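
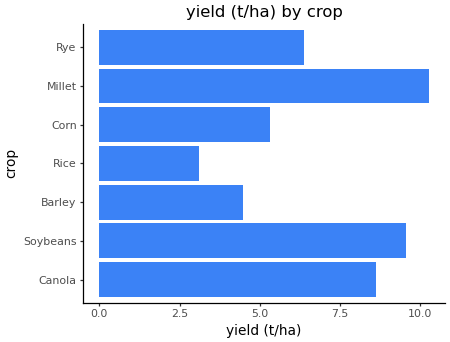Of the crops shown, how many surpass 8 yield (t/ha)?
3

Above 8: Canola, Soybeans, Millet.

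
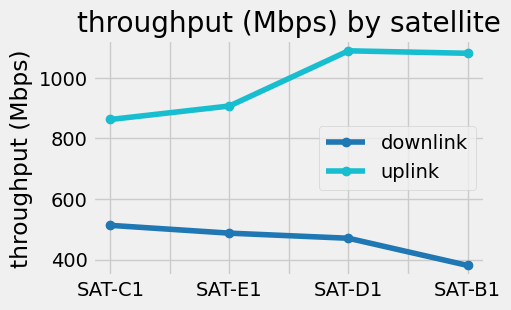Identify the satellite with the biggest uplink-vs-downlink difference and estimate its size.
SAT-B1, ≈ 700 Mbps

SAT-B1: uplink ≈ 1100, downlink ≈ 400 → gap ≈ 700. Next-largest (SAT-D1) is only ≈ 600.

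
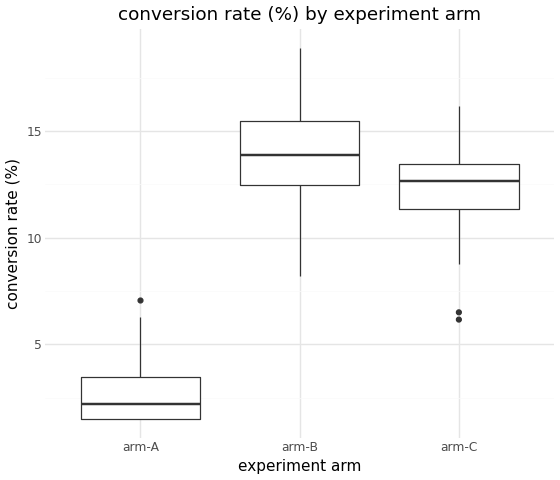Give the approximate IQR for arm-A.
Q3 ≈ 4, Q1 ≈ 2; IQR ≈ 2.

≈ 2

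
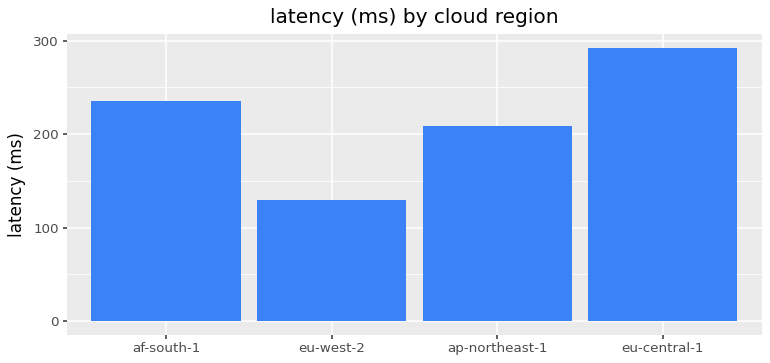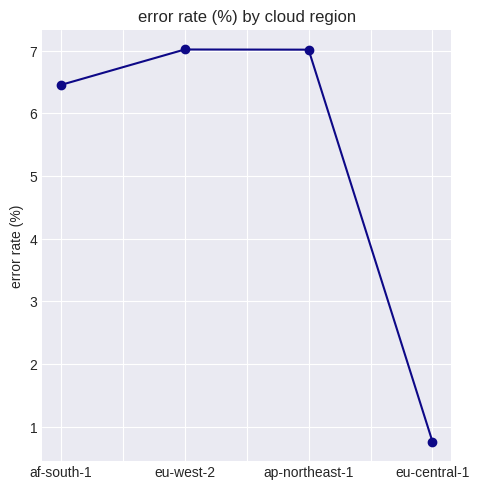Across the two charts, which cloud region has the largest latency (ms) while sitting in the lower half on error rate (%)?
Chart 2 median error rate (%) ≈ 7; below-median cloud regions: af-south-1, eu-central-1. Among those, eu-central-1 has the highest latency (ms) (≈ 300).

eu-central-1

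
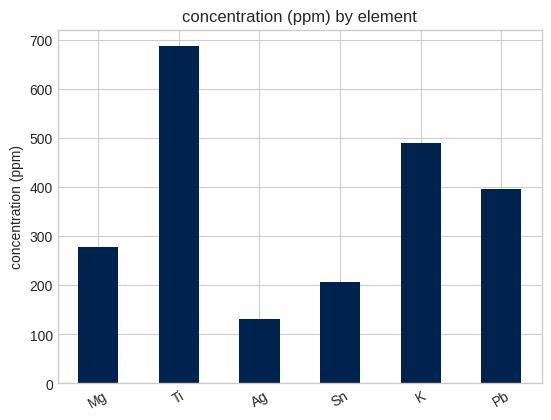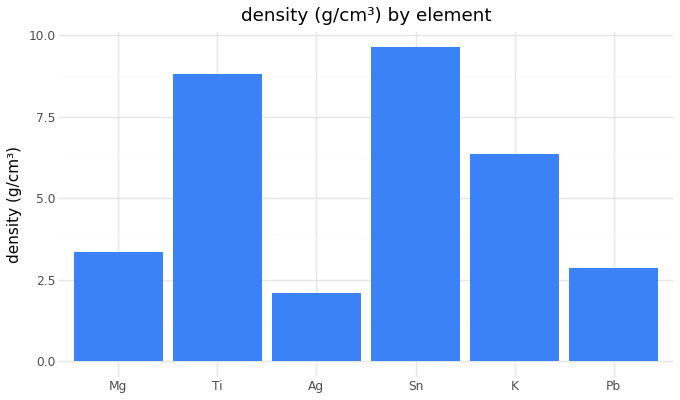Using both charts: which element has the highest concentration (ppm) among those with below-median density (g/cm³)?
Pb

Chart 2 median density (g/cm³) ≈ 5; below-median elements: Mg, Ag, Pb. Among those, Pb has the highest concentration (ppm) (≈ 400).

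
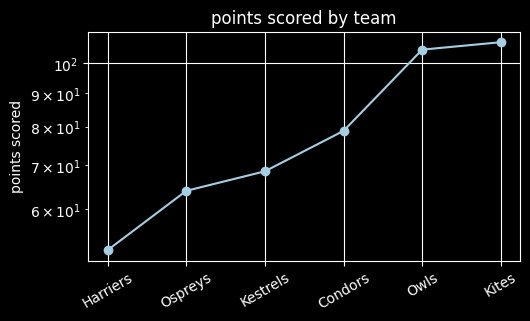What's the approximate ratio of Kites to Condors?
Kites ≈ 110, Condors ≈ 80; 110/80 ≈ 1.38.

≈ 1.38×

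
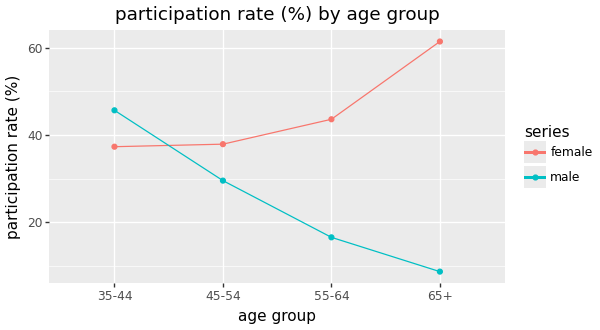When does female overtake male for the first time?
45-54

35-44: female ≈ 35 vs male ≈ 45 (not yet); 45-54: female ≈ 40 vs male ≈ 30 (first crossover).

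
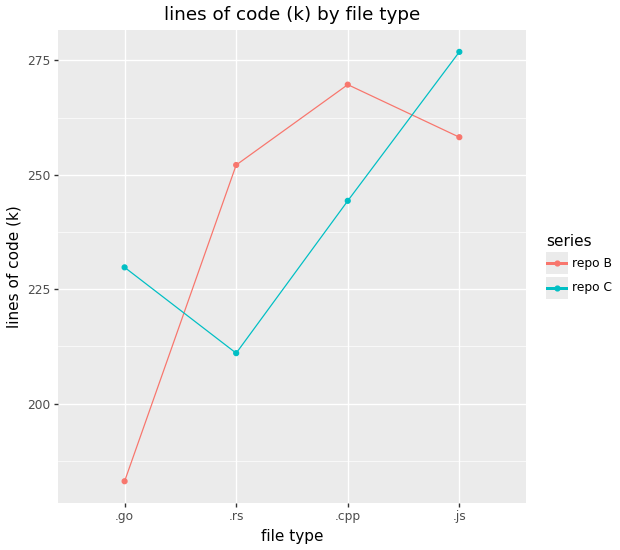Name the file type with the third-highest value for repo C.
.go

Top 4 for repo C: .js ≈ 280, .cpp ≈ 240, .go ≈ 230, .rs ≈ 210.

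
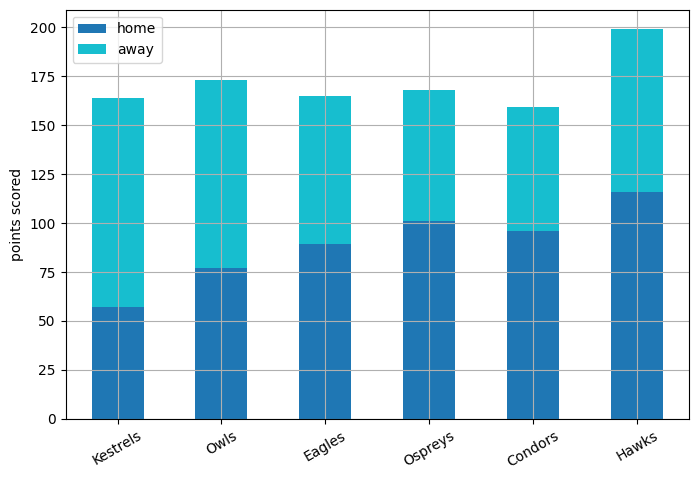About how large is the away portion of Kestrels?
≈ 100

away top ≈ 160, bottom ≈ 60; segment ≈ 100.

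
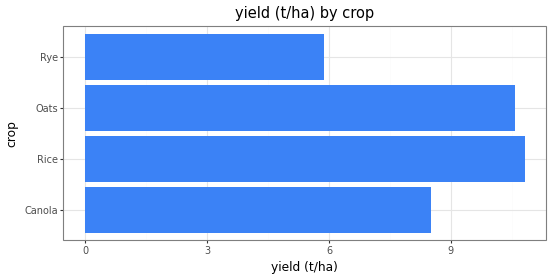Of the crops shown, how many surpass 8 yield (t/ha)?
3

Above 8: Canola, Rice, Oats.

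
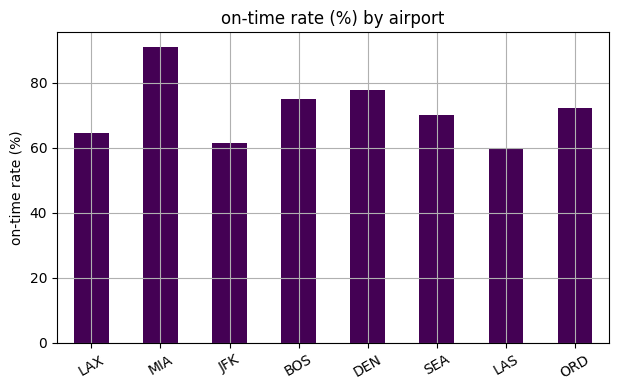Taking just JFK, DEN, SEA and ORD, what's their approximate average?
≈ 70

(60 + 80 + 70 + 70) / 4 ≈ 70.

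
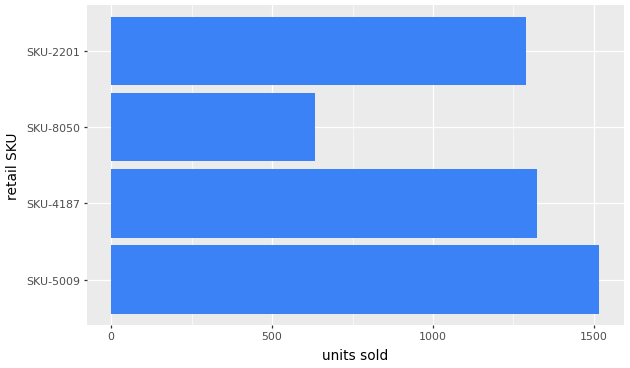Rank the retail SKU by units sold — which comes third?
SKU-2201

Top 4: SKU-5009 ≈ 1600, SKU-4187 ≈ 1400, SKU-2201 ≈ 1200, SKU-8050 ≈ 600.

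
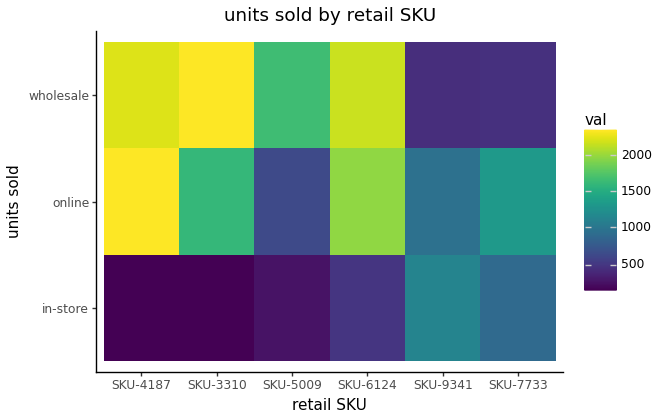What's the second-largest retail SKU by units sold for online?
Top 3 for online: SKU-4187 ≈ 2400, SKU-6124 ≈ 2000, SKU-3310 ≈ 1600.

SKU-6124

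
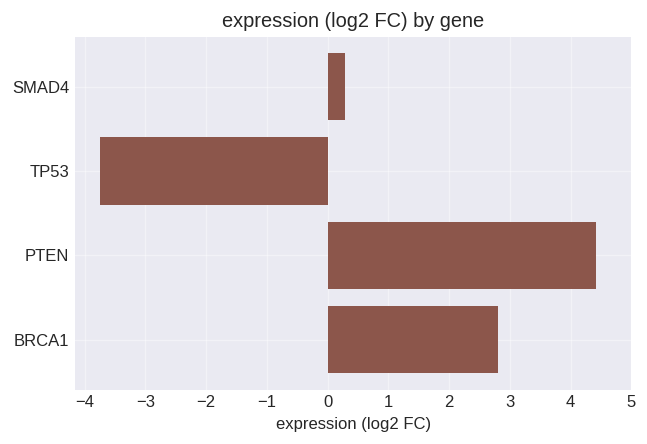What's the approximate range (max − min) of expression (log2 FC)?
Max PTEN ≈ 4, min TP53 ≈ -4; range ≈ 8.

≈ 8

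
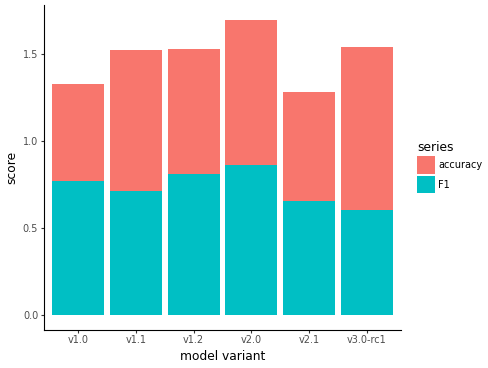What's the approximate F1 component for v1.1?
F1 top ≈ 0.8, bottom ≈ 0.0; segment ≈ 0.8.

≈ 0.8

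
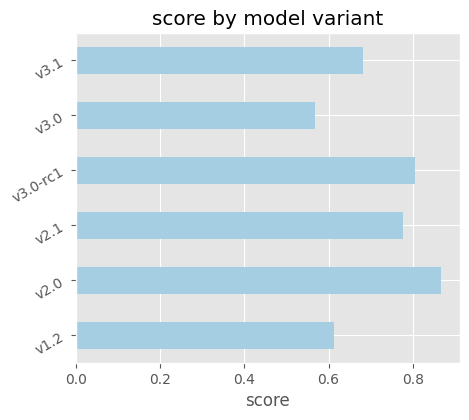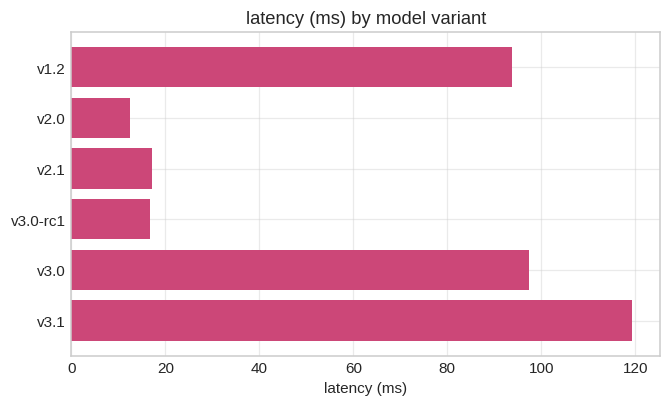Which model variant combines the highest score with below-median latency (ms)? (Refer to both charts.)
v2.0

Chart 2 median latency (ms) ≈ 60; below-median model variants: v2.0, v2.1, v3.0-rc1. Among those, v2.0 has the highest score (≈ 0.9).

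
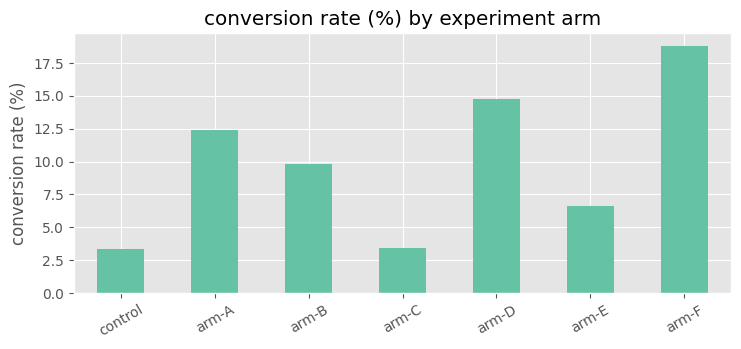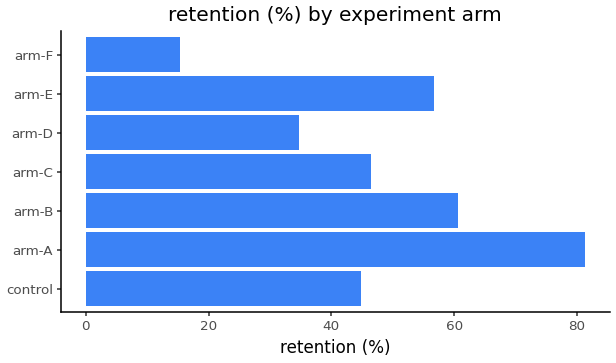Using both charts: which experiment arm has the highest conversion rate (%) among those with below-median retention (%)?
Chart 2 median retention (%) ≈ 50; below-median experiment arms: control, arm-D, arm-F. Among those, arm-F has the highest conversion rate (%) (≈ 18).

arm-F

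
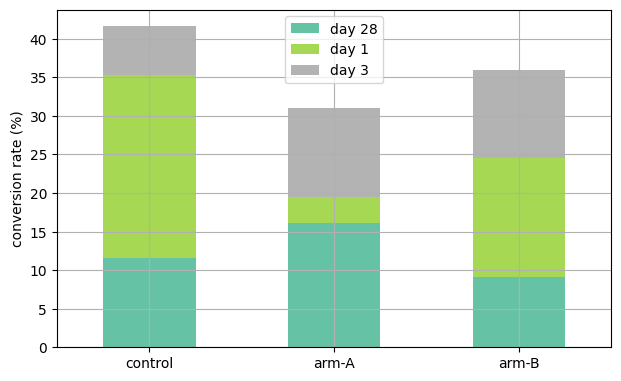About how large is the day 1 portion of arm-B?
≈ 15

day 1 top ≈ 25, bottom ≈ 10; segment ≈ 15.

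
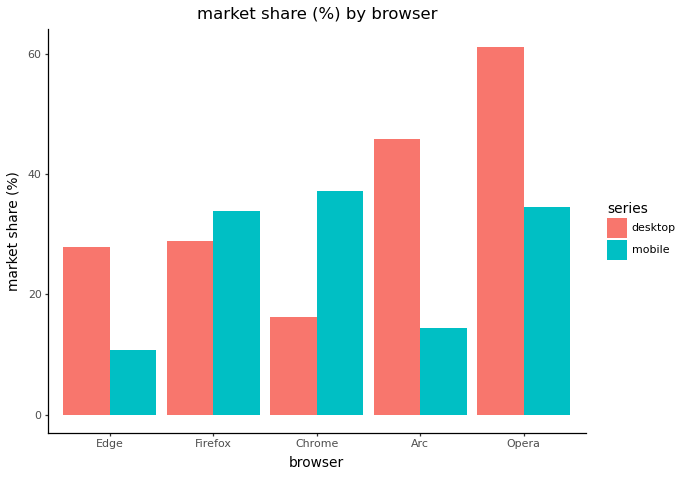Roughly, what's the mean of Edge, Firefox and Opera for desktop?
(30 + 30 + 60) / 3 ≈ 40.

≈ 40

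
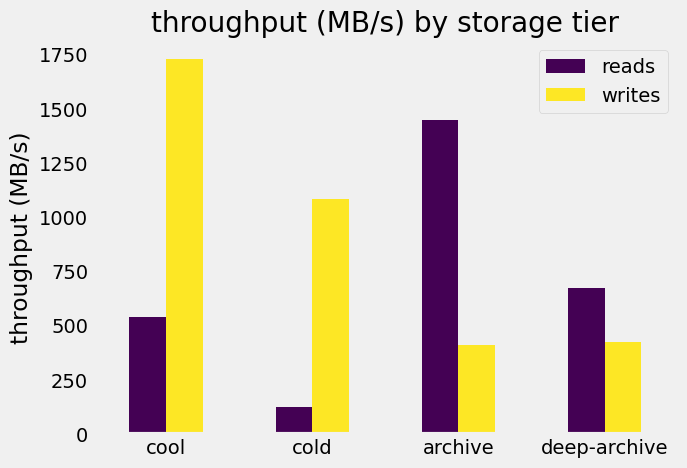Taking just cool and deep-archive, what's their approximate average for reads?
(600 + 600) / 2 ≈ 600.

≈ 600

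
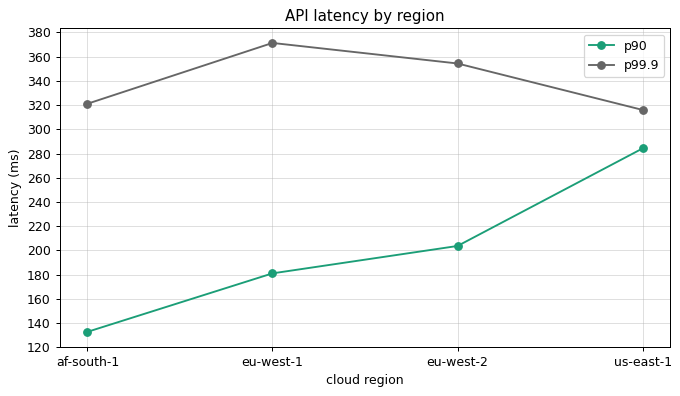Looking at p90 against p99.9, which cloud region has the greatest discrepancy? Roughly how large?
eu-west-1: p90 ≈ 180, p99.9 ≈ 380 → gap ≈ 200. Next-largest (af-south-1) is only ≈ 180.

eu-west-1, ≈ 200 ms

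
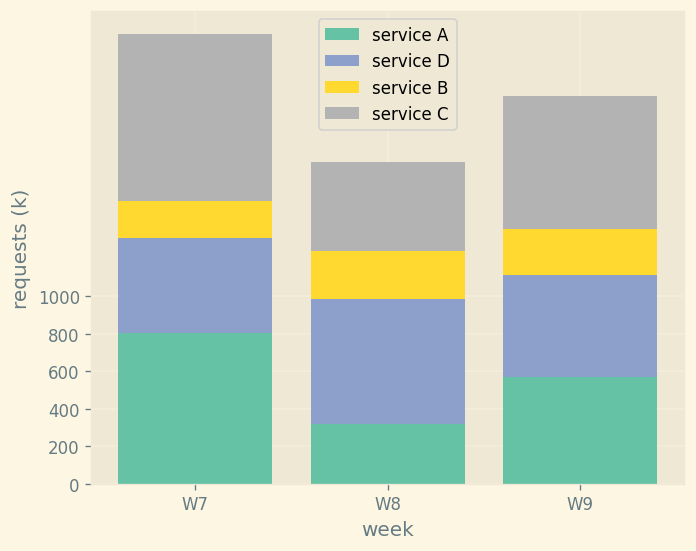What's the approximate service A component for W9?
≈ 600

service A top ≈ 600, bottom ≈ 0; segment ≈ 600.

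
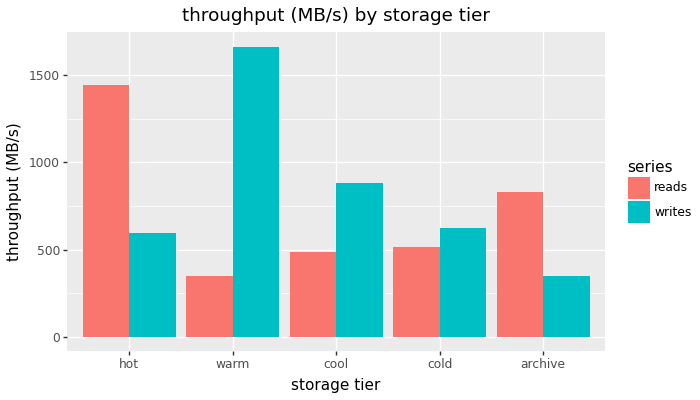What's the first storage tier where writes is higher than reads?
warm

hot: writes ≈ 600 vs reads ≈ 1400 (not yet); warm: writes ≈ 1600 vs reads ≈ 400 (first crossover).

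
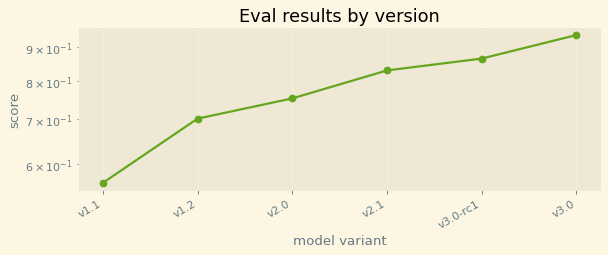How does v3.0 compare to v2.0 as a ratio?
≈ 1.27×

v3.0 ≈ 0.95, v2.0 ≈ 0.75; 0.95/0.75 ≈ 1.27.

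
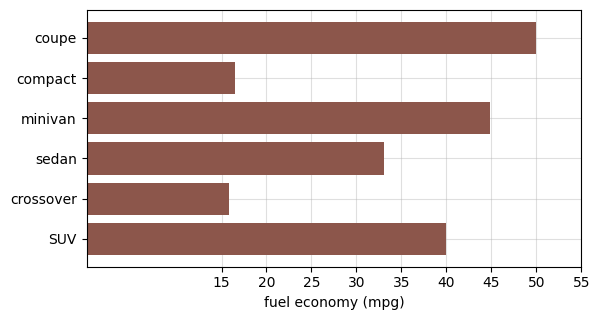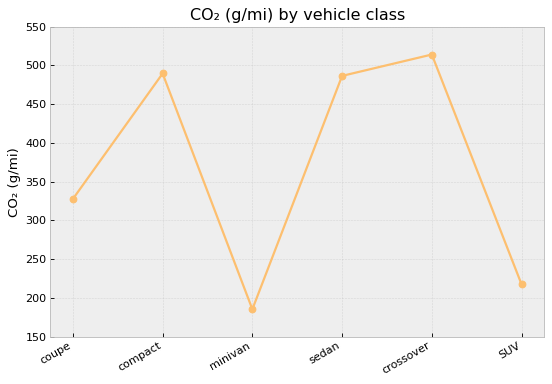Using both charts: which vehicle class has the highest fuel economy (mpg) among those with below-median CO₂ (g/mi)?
Chart 2 median CO₂ (g/mi) ≈ 400; below-median vehicle classes: coupe, minivan, SUV. Among those, coupe has the highest fuel economy (mpg) (≈ 50).

coupe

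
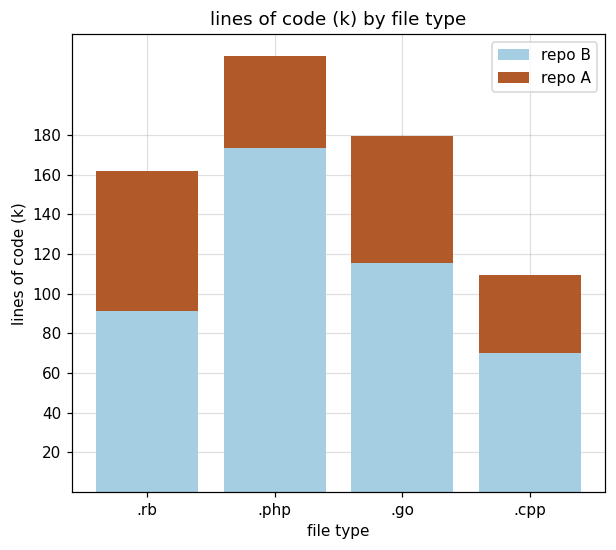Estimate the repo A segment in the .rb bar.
≈ 60

repo A top ≈ 160, bottom ≈ 100; segment ≈ 60.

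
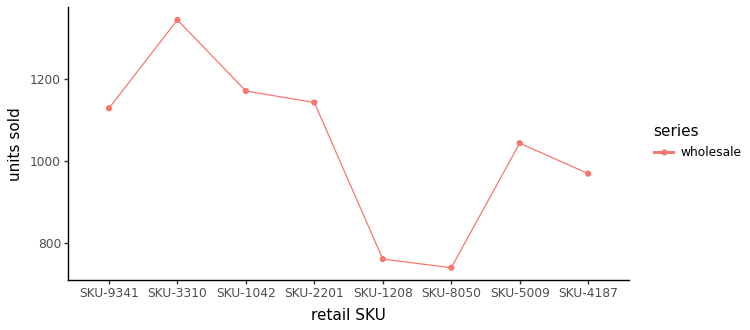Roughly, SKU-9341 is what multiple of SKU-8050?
SKU-9341 ≈ 1100, SKU-8050 ≈ 700; 1100/700 ≈ 1.57.

≈ 1.57×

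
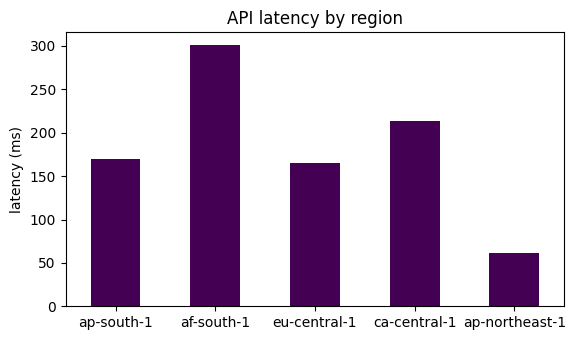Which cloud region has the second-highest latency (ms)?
ca-central-1

Top 3: af-south-1 ≈ 300, ca-central-1 ≈ 200, ap-south-1 ≈ 150.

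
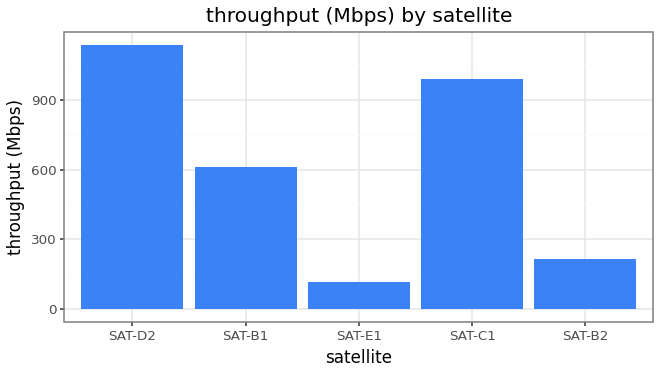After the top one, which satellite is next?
SAT-C1

Top 3: SAT-D2 ≈ 1100, SAT-C1 ≈ 1000, SAT-B1 ≈ 600.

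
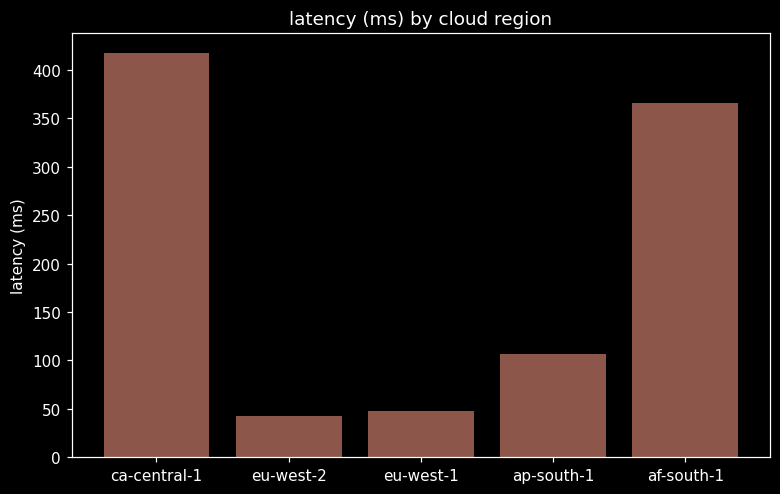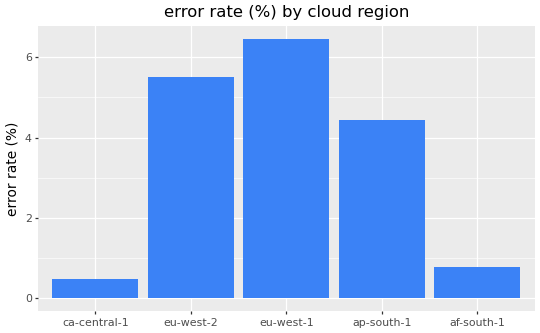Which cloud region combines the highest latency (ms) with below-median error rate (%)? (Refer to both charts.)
Chart 2 median error rate (%) ≈ 4; below-median cloud regions: ca-central-1, af-south-1. Among those, ca-central-1 has the highest latency (ms) (≈ 400).

ca-central-1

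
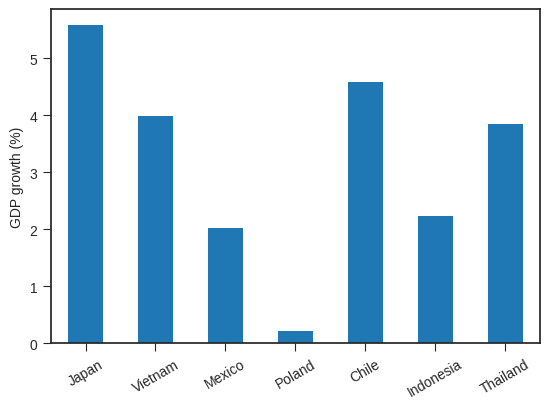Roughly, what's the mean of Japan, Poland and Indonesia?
≈ 2.5

(5.5 + 0.0 + 2.0) / 3 ≈ 2.5.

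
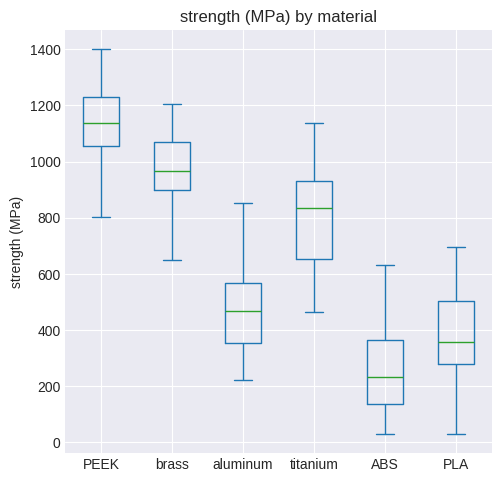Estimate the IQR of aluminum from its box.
Q3 ≈ 600, Q1 ≈ 400; IQR ≈ 200.

≈ 200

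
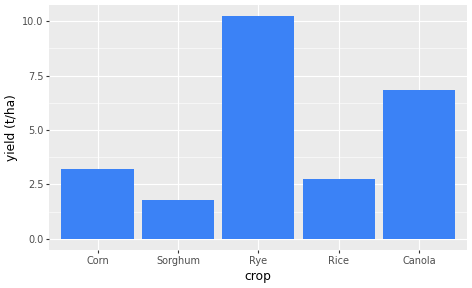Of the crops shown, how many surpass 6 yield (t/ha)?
2

Above 6: Rye, Canola.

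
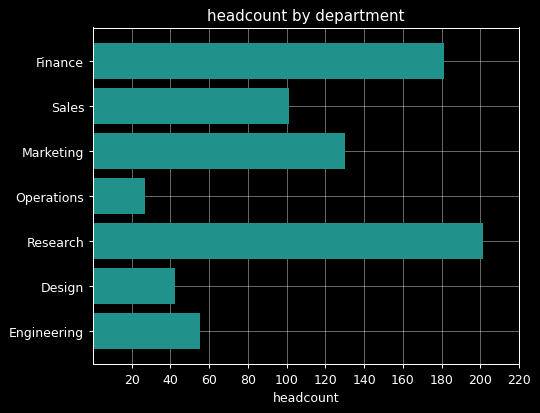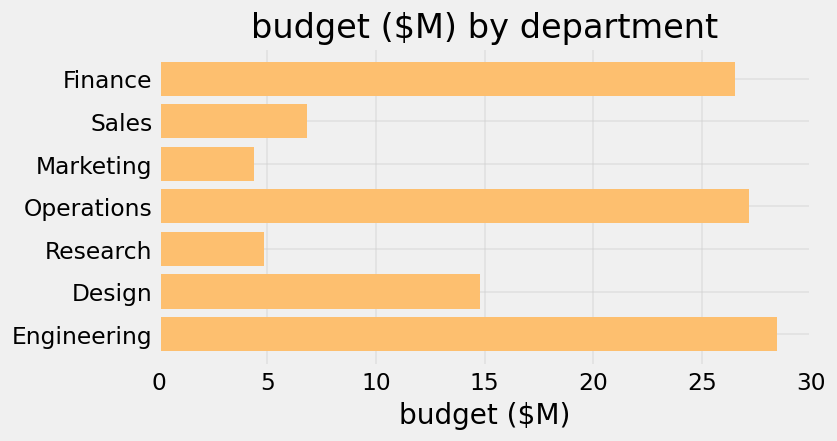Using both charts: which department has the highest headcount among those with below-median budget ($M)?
Research

Chart 2 median budget ($M) ≈ 15; below-median departments: Sales, Marketing, Research. Among those, Research has the highest headcount (≈ 200).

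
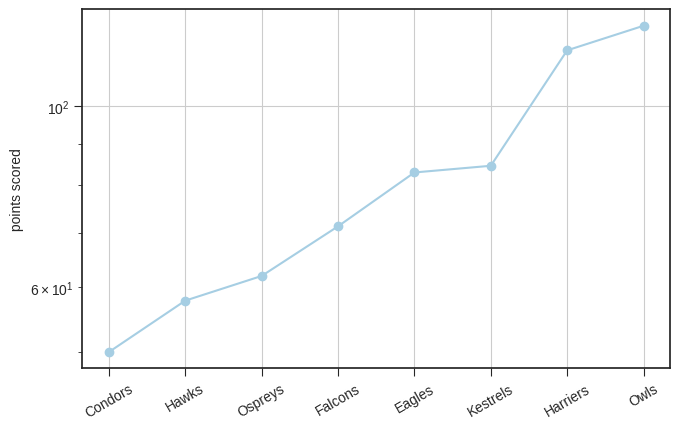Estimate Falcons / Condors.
Falcons ≈ 70, Condors ≈ 50; 70/50 ≈ 1.4.

≈ 1.4×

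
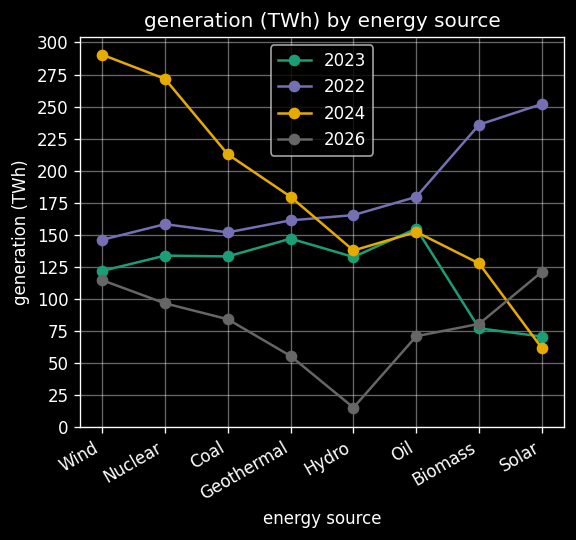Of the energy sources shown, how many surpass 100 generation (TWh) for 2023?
6

Above 100: Wind, Nuclear, Coal, Geothermal, Hydro, Oil.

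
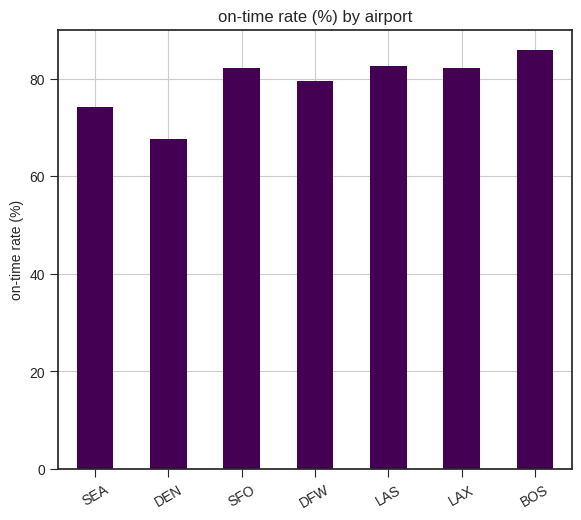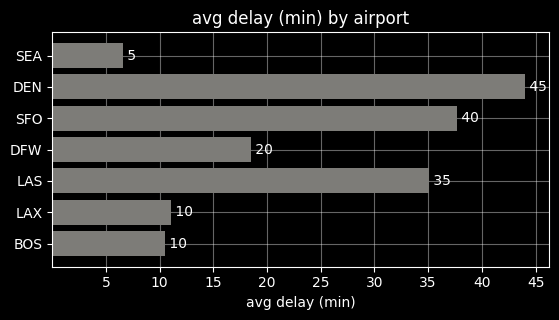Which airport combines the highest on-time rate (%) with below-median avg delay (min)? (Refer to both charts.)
Chart 2 median avg delay (min) ≈ 20; below-median airports: SEA, LAX, BOS. Among those, BOS has the highest on-time rate (%) (≈ 90).

BOS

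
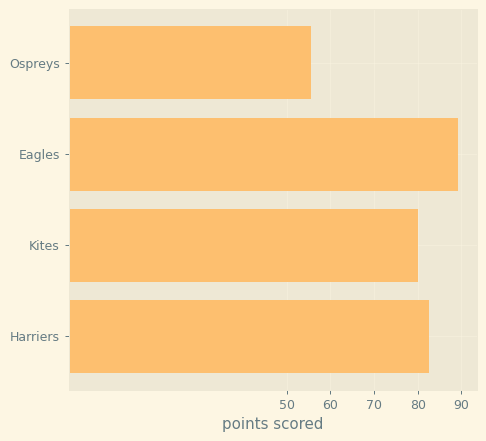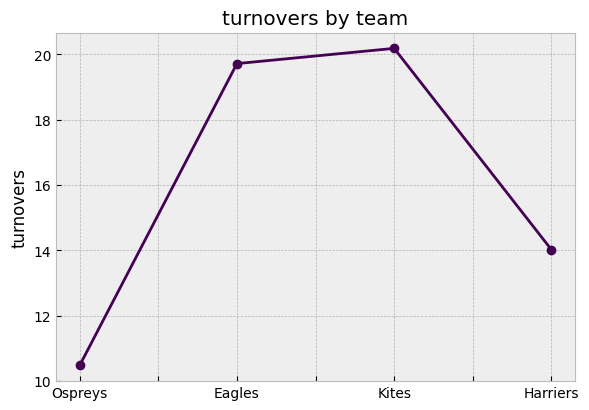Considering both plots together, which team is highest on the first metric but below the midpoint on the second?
Chart 2 median turnovers ≈ 16; below-median teams: Ospreys, Harriers. Among those, Harriers has the highest points scored (≈ 80).

Harriers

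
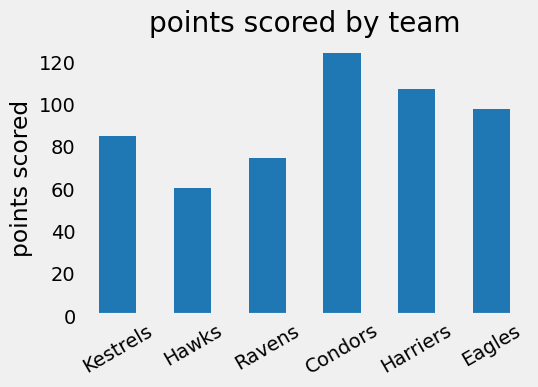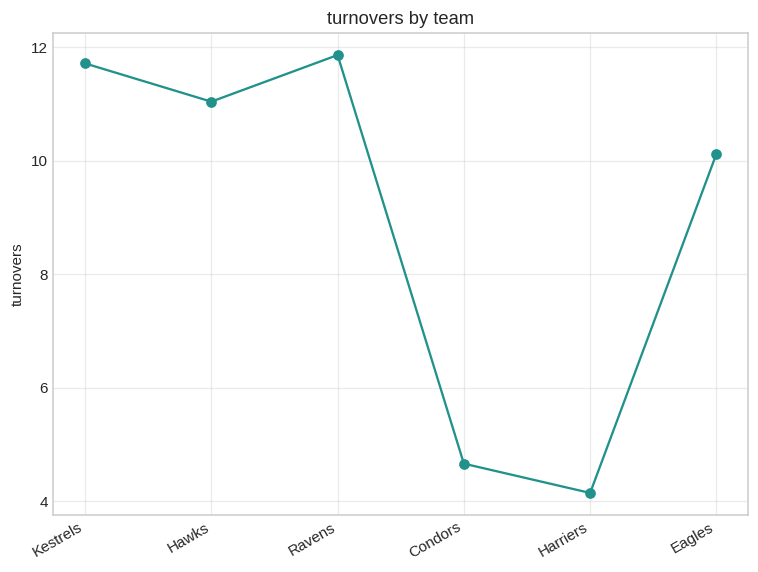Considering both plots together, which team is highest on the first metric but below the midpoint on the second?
Condors

Chart 2 median turnovers ≈ 10; below-median teams: Condors, Harriers, Eagles. Among those, Condors has the highest points scored (≈ 120).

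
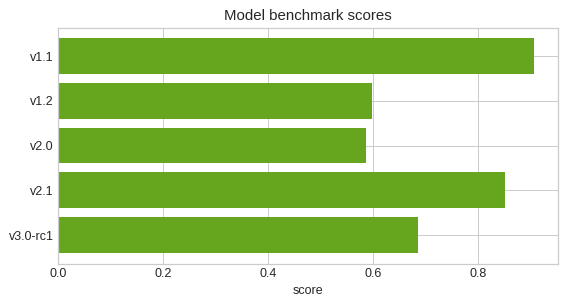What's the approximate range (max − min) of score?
≈ 0.3

Max v1.1 ≈ 0.9, min v2.0 ≈ 0.6; range ≈ 0.3.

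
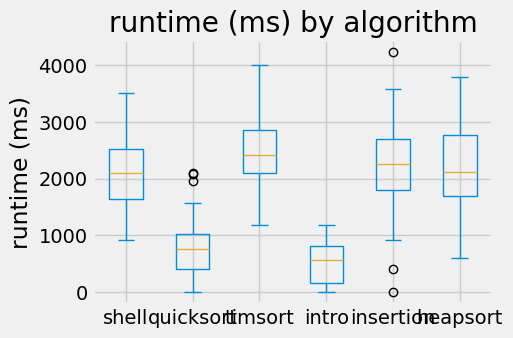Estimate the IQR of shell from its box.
Q3 ≈ 2600, Q1 ≈ 1600; IQR ≈ 1000.

≈ 1000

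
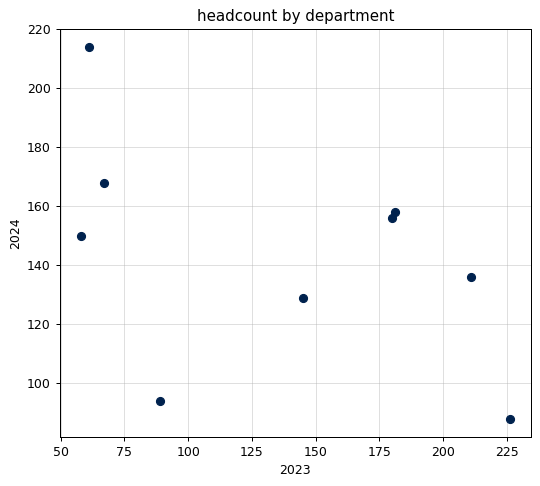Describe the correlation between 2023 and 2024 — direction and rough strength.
negative, moderate

Points are negatively correlated; moderate (|r| ≈ 0.5).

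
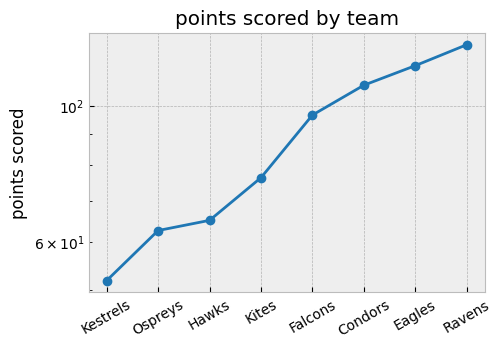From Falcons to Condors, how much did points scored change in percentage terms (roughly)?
≈ +10%

Falcons ≈ 100, Condors ≈ 110; (110 − 100) / 100 ≈ +10%.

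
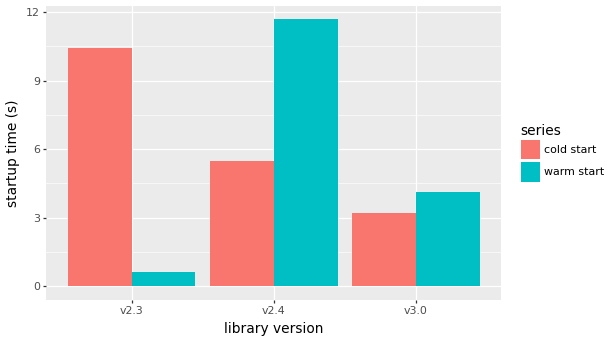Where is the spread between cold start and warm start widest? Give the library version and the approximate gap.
v2.3, ≈ 9 s

v2.3: cold start ≈ 10, warm start ≈ 1 → gap ≈ 9. Next-largest (v2.4) is only ≈ 7.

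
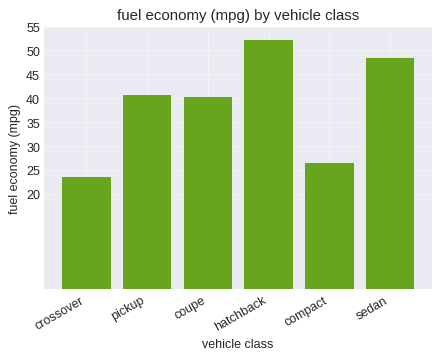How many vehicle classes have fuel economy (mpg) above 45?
2

Above 45: hatchback, sedan.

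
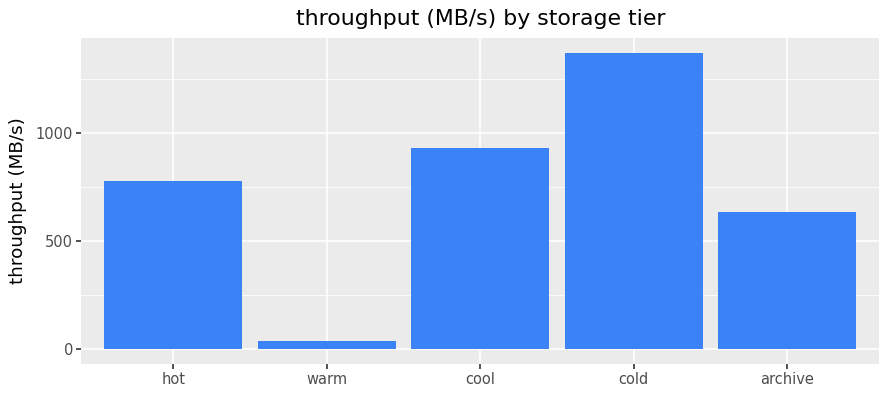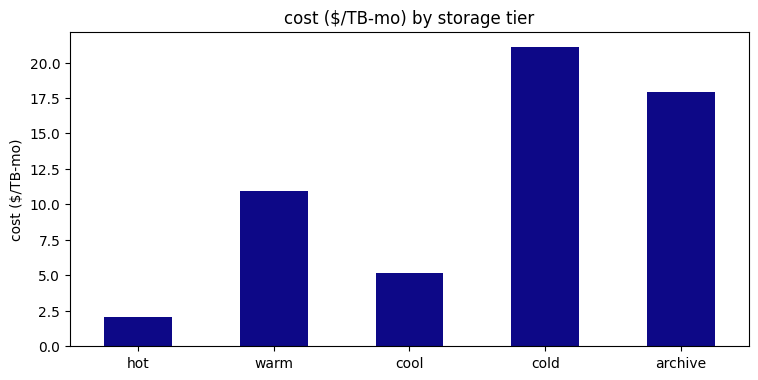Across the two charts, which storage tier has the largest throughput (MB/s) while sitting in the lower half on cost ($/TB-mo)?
Chart 2 median cost ($/TB-mo) ≈ 10; below-median storage tiers: hot, cool. Among those, cool has the highest throughput (MB/s) (≈ 1000).

cool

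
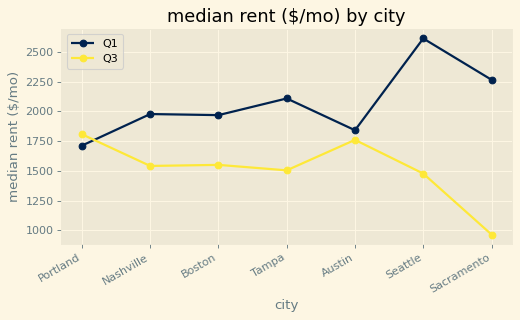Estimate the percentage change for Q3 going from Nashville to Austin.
≈ +12.5%

Nashville ≈ 1600, Austin ≈ 1800; (1800 − 1600) / 1600 ≈ +12.5%.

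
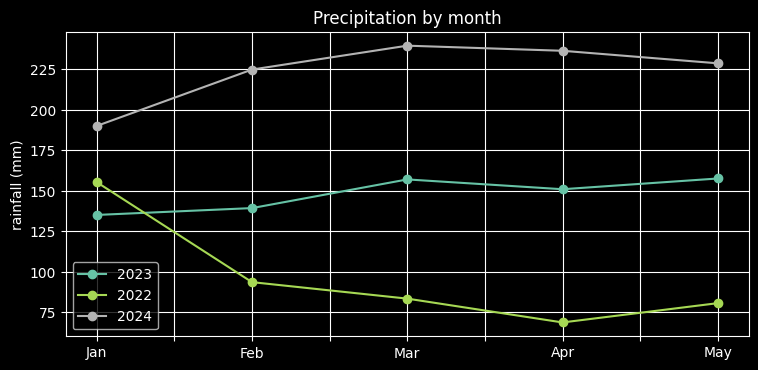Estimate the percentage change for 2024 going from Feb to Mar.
≈ +9.1%

Feb ≈ 220, Mar ≈ 240; (240 − 220) / 220 ≈ +9.1%.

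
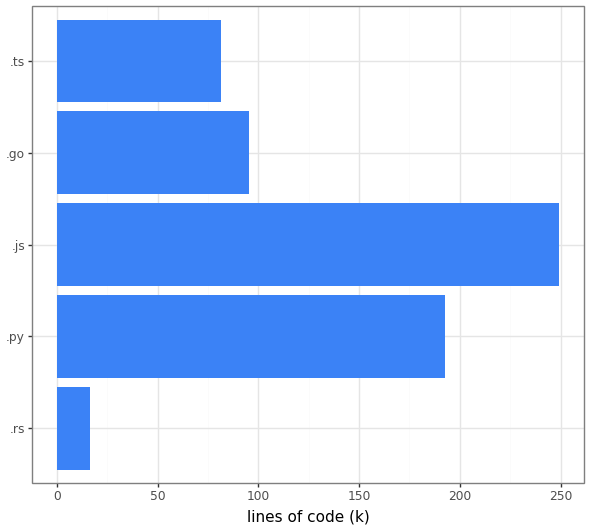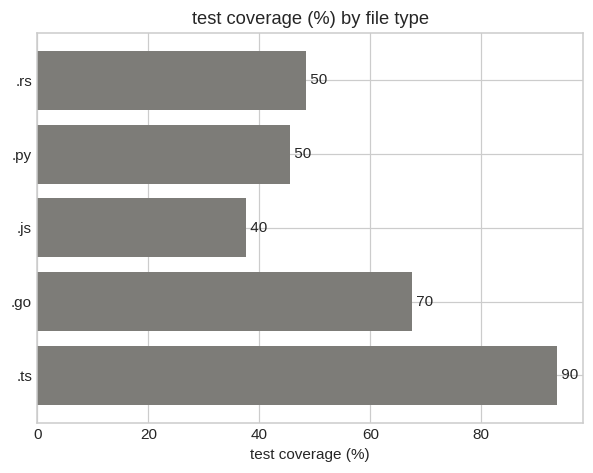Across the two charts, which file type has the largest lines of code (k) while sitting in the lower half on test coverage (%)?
.js

Chart 2 median test coverage (%) ≈ 50; below-median file types: .py, .js. Among those, .js has the highest lines of code (k) (≈ 250).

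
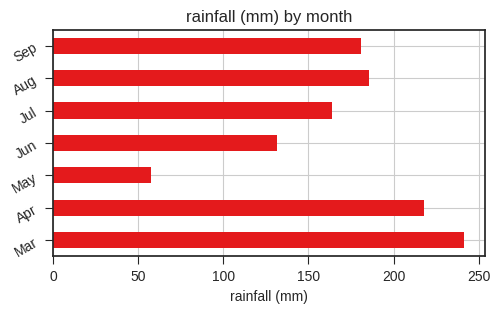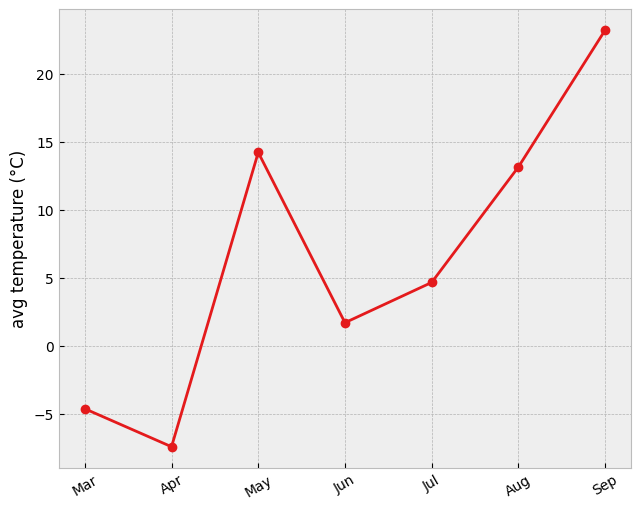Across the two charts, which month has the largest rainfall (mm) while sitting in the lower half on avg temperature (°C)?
Chart 2 median avg temperature (°C) ≈ 5; below-median months: Mar, Apr, Jun. Among those, Mar has the highest rainfall (mm) (≈ 250).

Mar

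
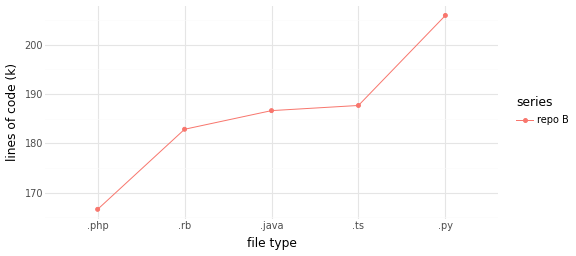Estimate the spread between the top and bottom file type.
Max .py ≈ 205, min .php ≈ 165; range ≈ 40.

≈ 40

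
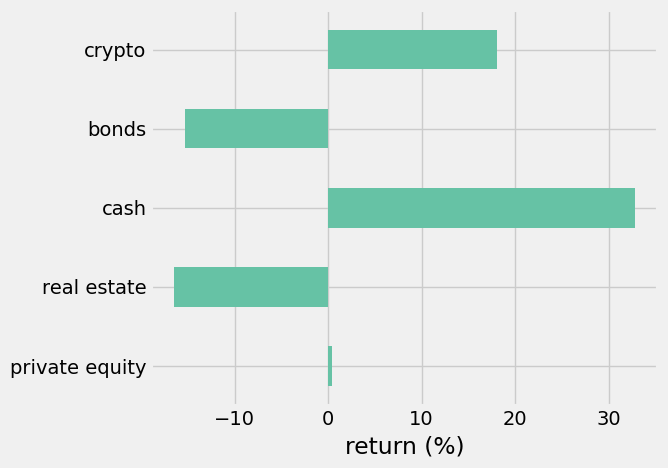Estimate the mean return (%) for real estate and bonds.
≈ -15

(-15 + -15) / 2 ≈ -15.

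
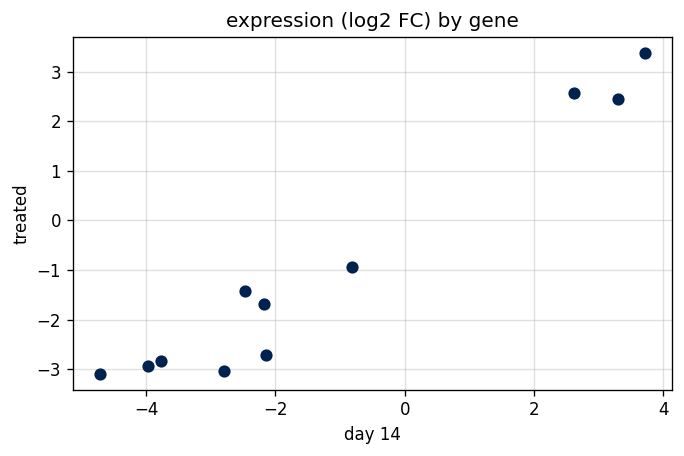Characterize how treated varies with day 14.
Points are positively correlated; strong (|r| ≈ 1.0).

positive, strong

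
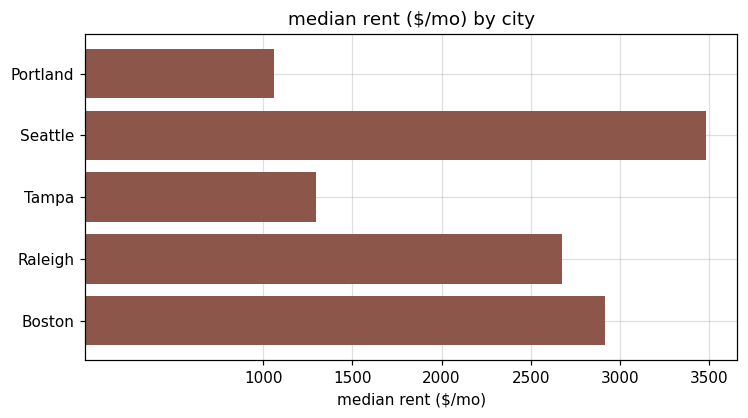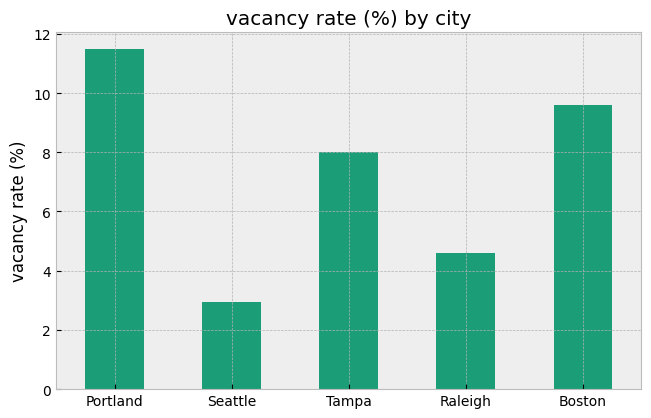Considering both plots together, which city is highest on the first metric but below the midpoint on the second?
Seattle

Chart 2 median vacancy rate (%) ≈ 8; below-median cities: Seattle, Raleigh. Among those, Seattle has the highest median rent ($/mo) (≈ 3500).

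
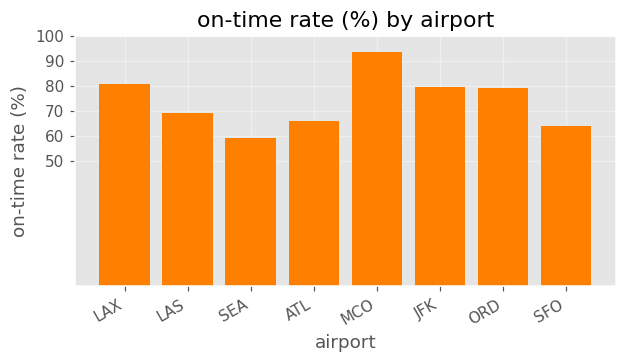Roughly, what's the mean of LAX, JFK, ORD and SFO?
(80 + 80 + 80 + 60) / 4 ≈ 75.

≈ 75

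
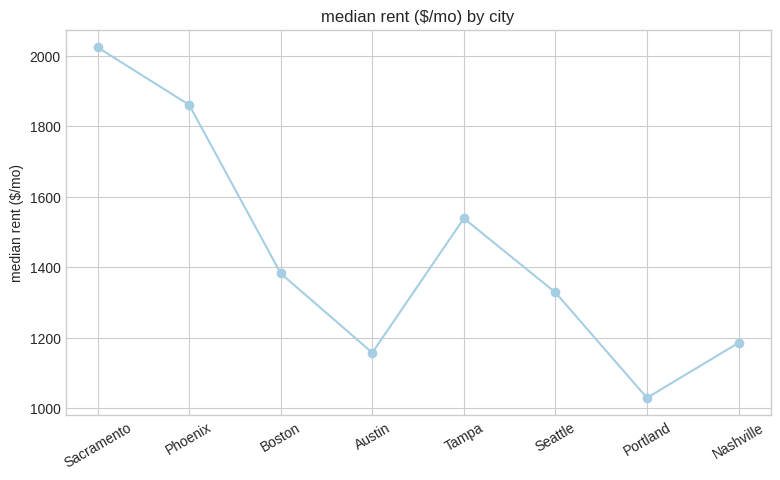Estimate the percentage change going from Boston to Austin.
≈ -14.3%

Boston ≈ 1400, Austin ≈ 1200; (1200 − 1400) / 1400 ≈ -14.3%.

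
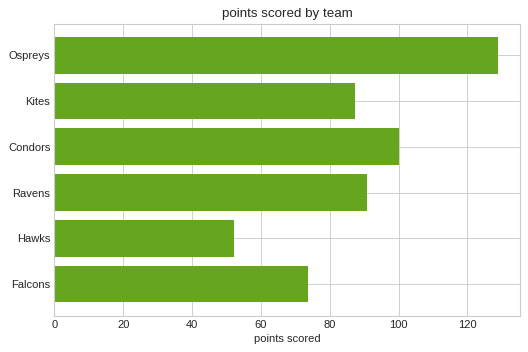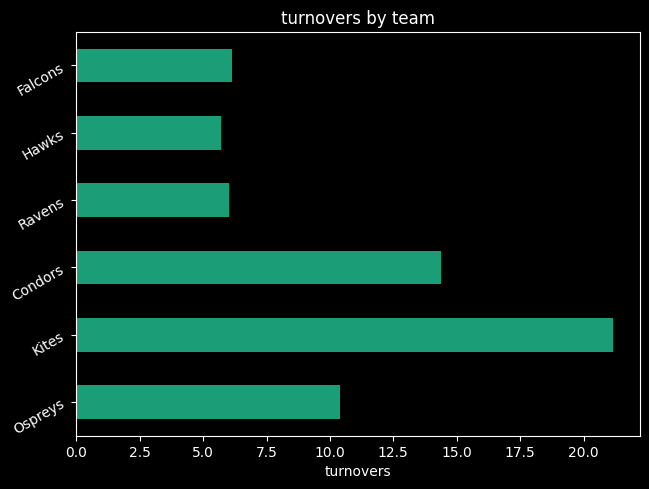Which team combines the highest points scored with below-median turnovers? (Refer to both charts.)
Chart 2 median turnovers ≈ 8; below-median teams: Ravens, Hawks, Falcons. Among those, Ravens has the highest points scored (≈ 100).

Ravens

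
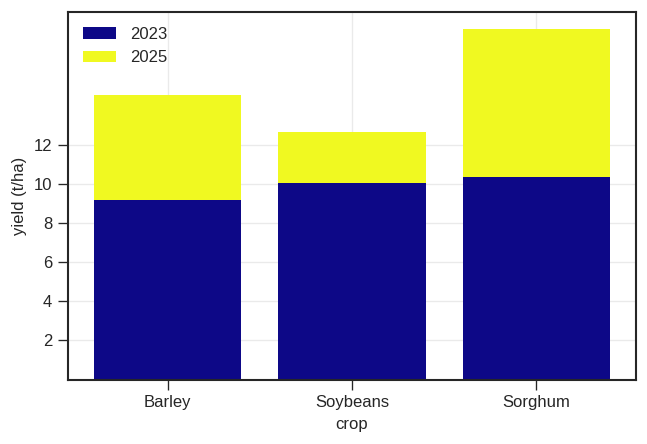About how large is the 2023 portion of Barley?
≈ 10

2023 top ≈ 10, bottom ≈ 0; segment ≈ 10.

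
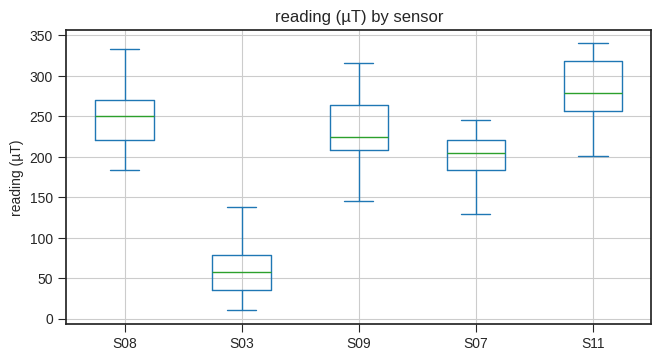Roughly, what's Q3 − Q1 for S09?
Q3 ≈ 260, Q1 ≈ 200; IQR ≈ 60.

≈ 60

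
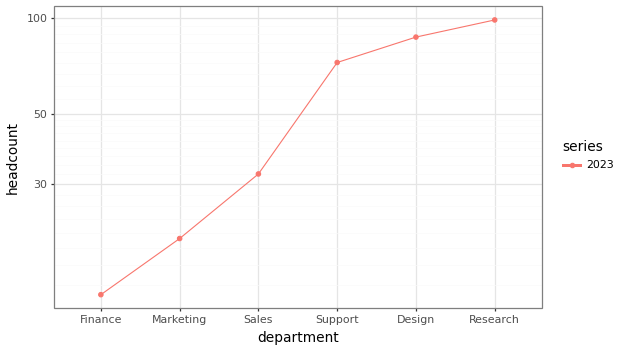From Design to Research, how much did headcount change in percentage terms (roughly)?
Design ≈ 90, Research ≈ 100; (100 − 90) / 90 ≈ +11.1%.

≈ +11.1%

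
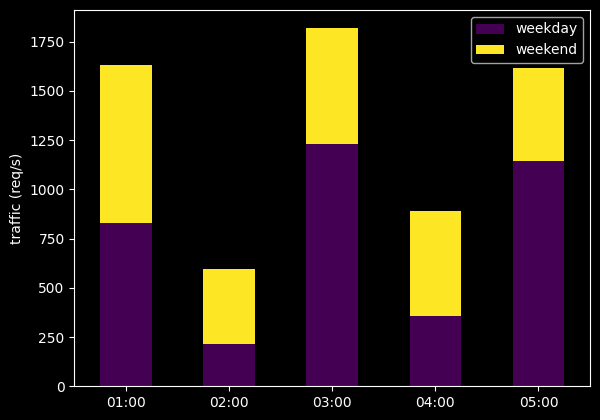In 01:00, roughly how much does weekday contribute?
weekday top ≈ 800, bottom ≈ 0; segment ≈ 800.

≈ 800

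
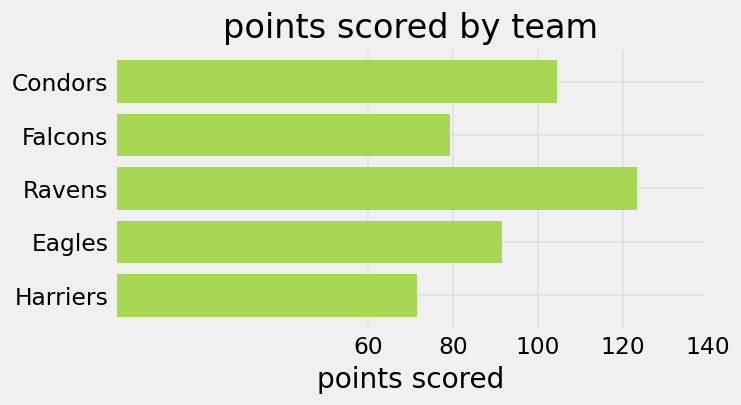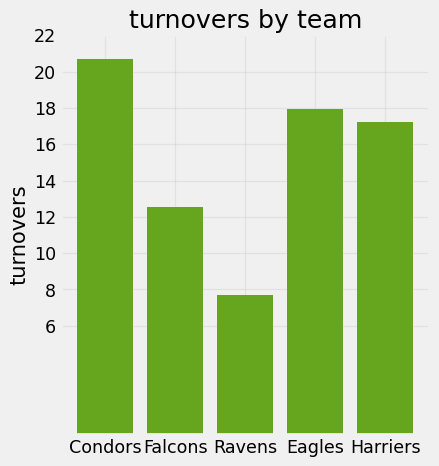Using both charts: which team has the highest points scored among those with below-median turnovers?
Ravens

Chart 2 median turnovers ≈ 18; below-median teams: Falcons, Ravens. Among those, Ravens has the highest points scored (≈ 120).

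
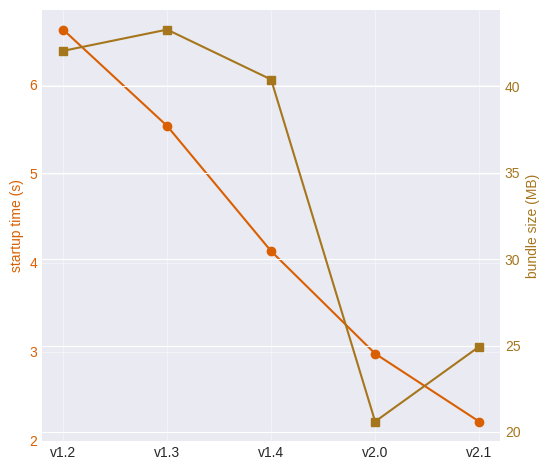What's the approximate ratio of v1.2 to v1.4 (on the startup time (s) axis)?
≈ 1.62×

v1.2 ≈ 6.5, v1.4 ≈ 4.0; 6.5/4.0 ≈ 1.62.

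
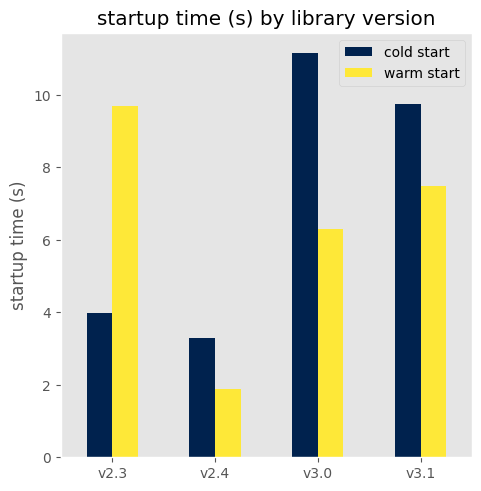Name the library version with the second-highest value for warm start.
Top 3 for warm start: v2.3 ≈ 10, v3.1 ≈ 7, v3.0 ≈ 6.

v3.1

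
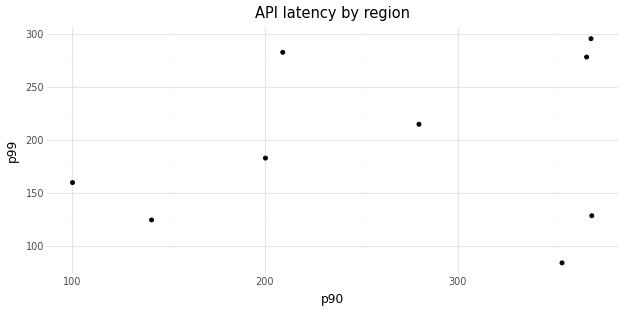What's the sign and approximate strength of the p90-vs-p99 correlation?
no clear correlation

Points are roughly uncorrelated; weak (|r| ≈ 0.2).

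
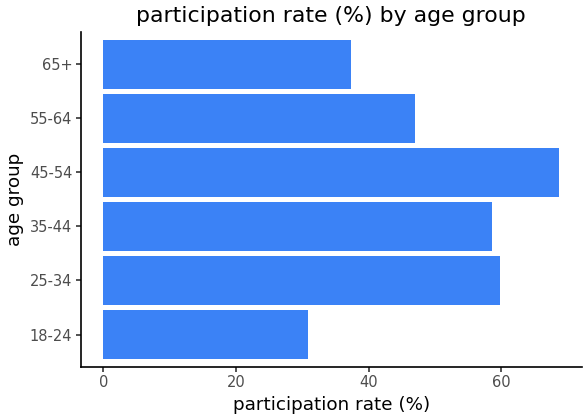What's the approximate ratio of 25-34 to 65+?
25-34 ≈ 60, 65+ ≈ 40; 60/40 ≈ 1.5.

≈ 1.5×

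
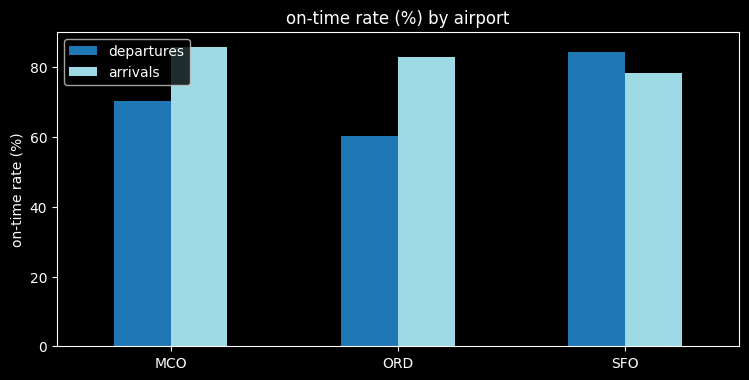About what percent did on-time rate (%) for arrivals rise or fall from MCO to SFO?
≈ -11.1%

MCO ≈ 90, SFO ≈ 80; (80 − 90) / 90 ≈ -11.1%.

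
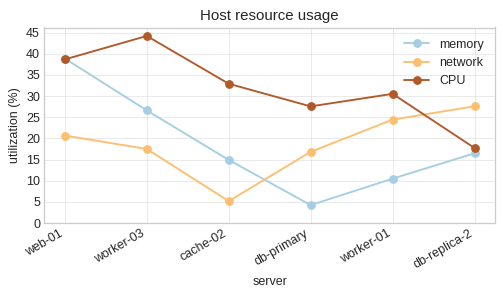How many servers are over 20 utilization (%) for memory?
2

Above 20: web-01, worker-03.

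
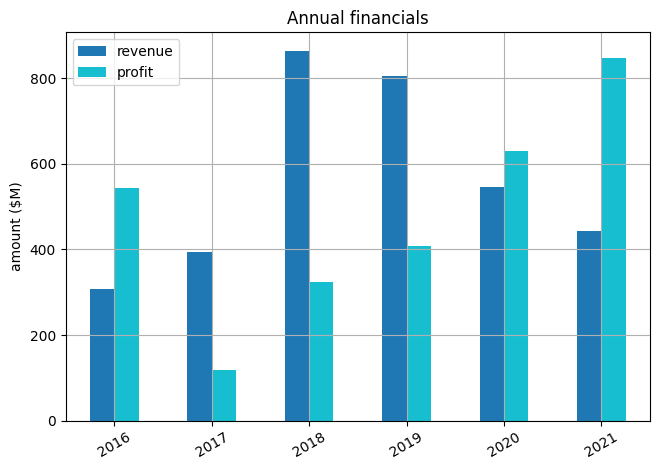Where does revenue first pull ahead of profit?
2016: revenue ≈ 300 vs profit ≈ 500 (not yet); 2017: revenue ≈ 400 vs profit ≈ 100 (first crossover).

2017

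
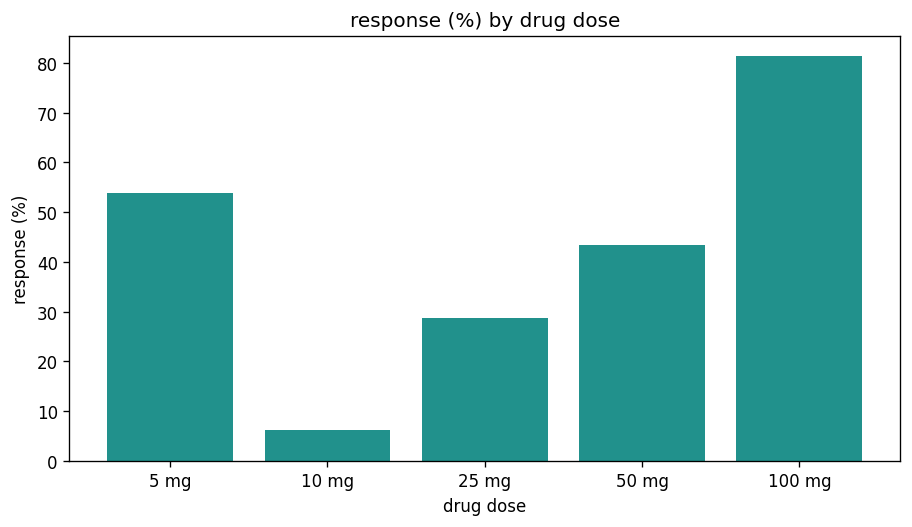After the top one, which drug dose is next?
5 mg

Top 3: 100 mg ≈ 80, 5 mg ≈ 50, 50 mg ≈ 40.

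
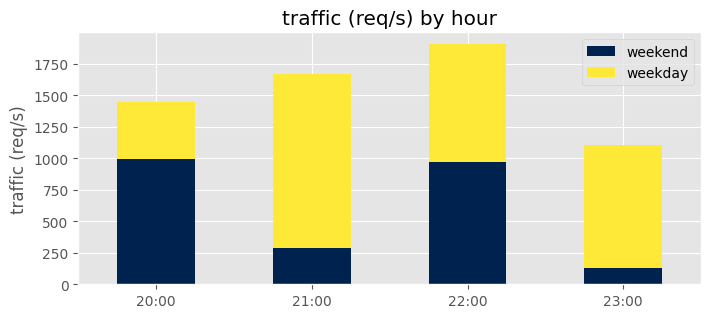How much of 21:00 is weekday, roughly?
≈ 1400

weekday top ≈ 1600, bottom ≈ 200; segment ≈ 1400.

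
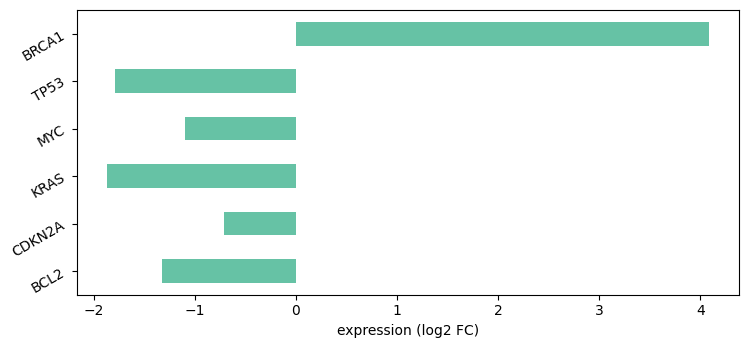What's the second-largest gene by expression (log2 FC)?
CDKN2A

Top 3: BRCA1 ≈ 4.0, CDKN2A ≈ -0.5, MYC ≈ -1.0.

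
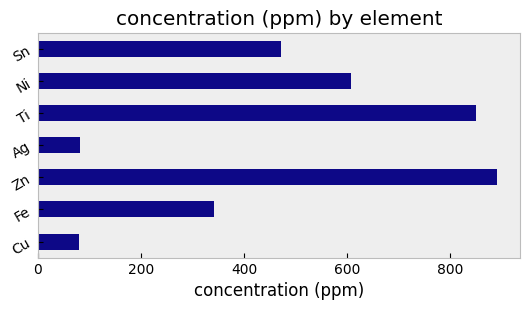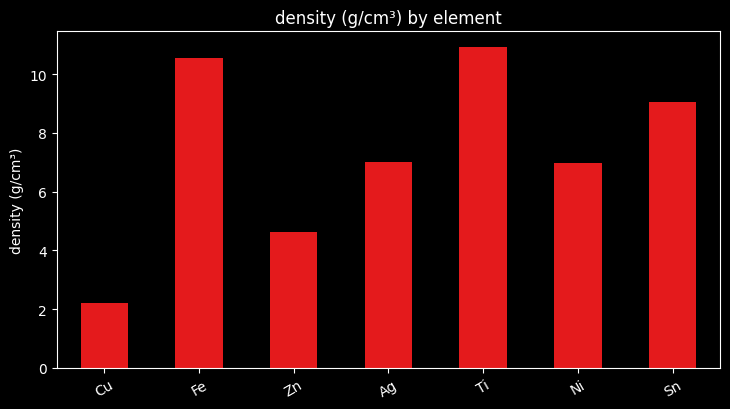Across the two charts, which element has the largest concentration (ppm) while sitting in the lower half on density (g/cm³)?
Chart 2 median density (g/cm³) ≈ 7; below-median elements: Cu, Zn, Ni. Among those, Zn has the highest concentration (ppm) (≈ 900).

Zn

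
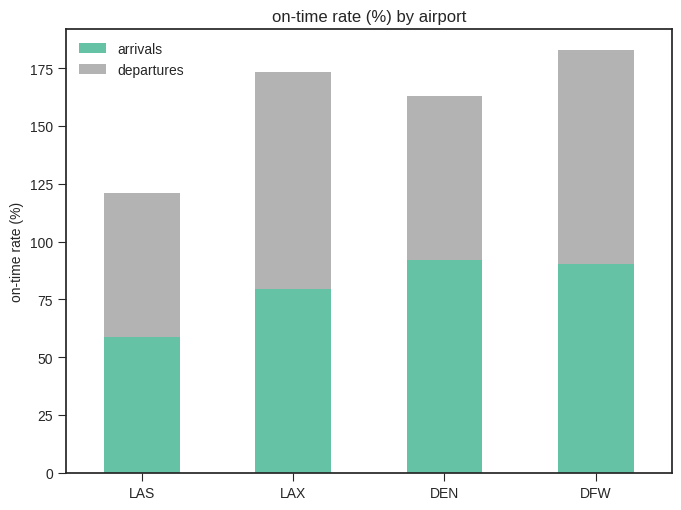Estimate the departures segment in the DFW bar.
departures top ≈ 180, bottom ≈ 100; segment ≈ 80.

≈ 80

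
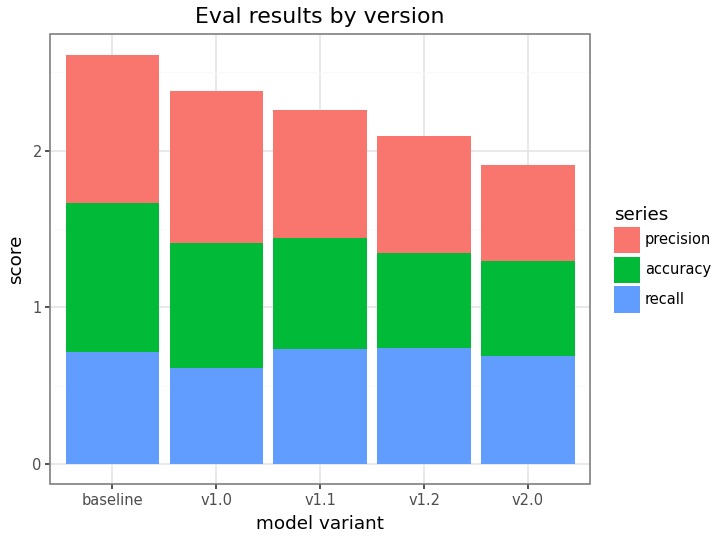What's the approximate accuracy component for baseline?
accuracy top ≈ 1.5, bottom ≈ 0.5; segment ≈ 1.0.

≈ 1.0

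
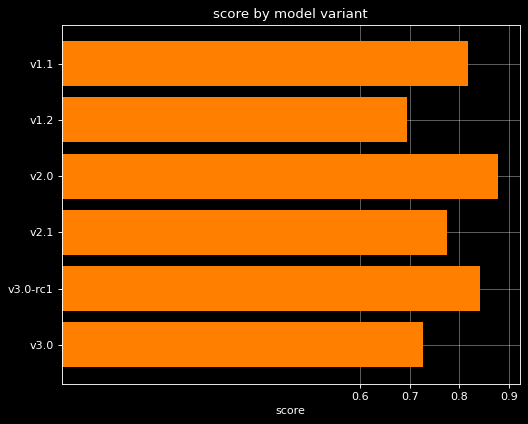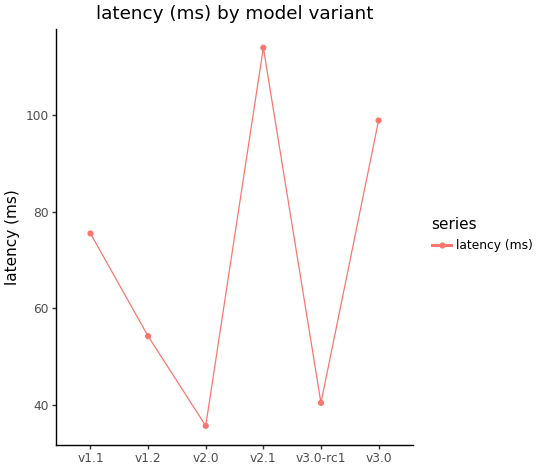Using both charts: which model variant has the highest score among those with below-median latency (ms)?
v2.0

Chart 2 median latency (ms) ≈ 60; below-median model variants: v1.2, v2.0, v3.0-rc1. Among those, v2.0 has the highest score (≈ 0.9).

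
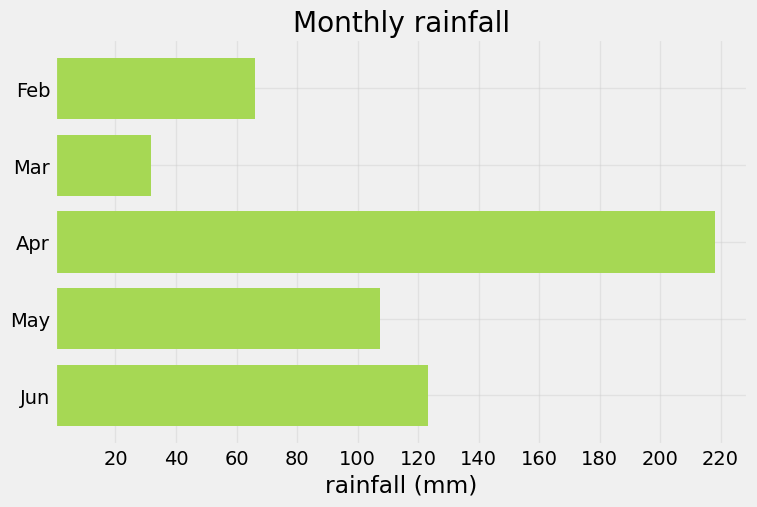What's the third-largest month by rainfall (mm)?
May

Top 4: Apr ≈ 220, Jun ≈ 120, May ≈ 100, Feb ≈ 60.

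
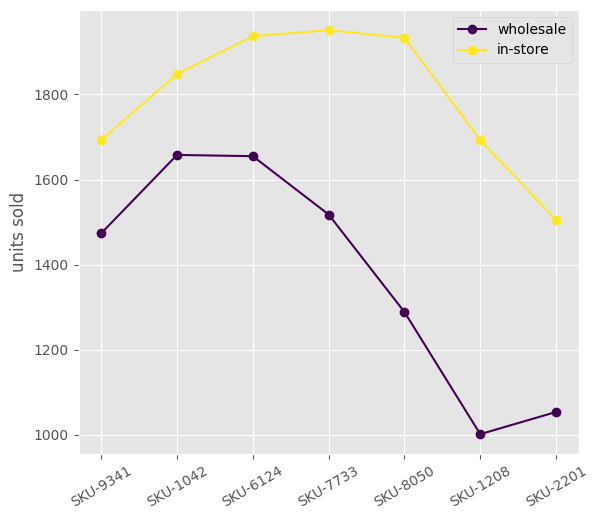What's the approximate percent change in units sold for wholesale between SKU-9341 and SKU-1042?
≈ +13.3%

SKU-9341 ≈ 1500, SKU-1042 ≈ 1700; (1700 − 1500) / 1500 ≈ +13.3%.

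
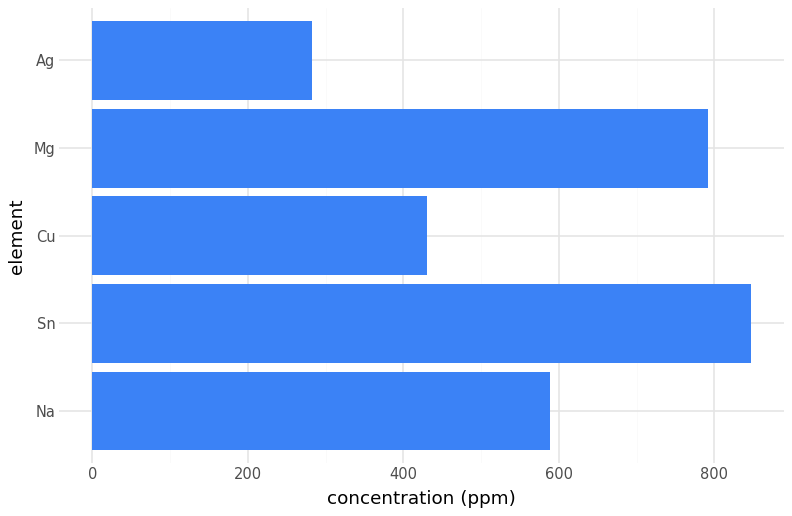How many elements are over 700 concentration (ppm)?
Above 700: Sn, Mg.

2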